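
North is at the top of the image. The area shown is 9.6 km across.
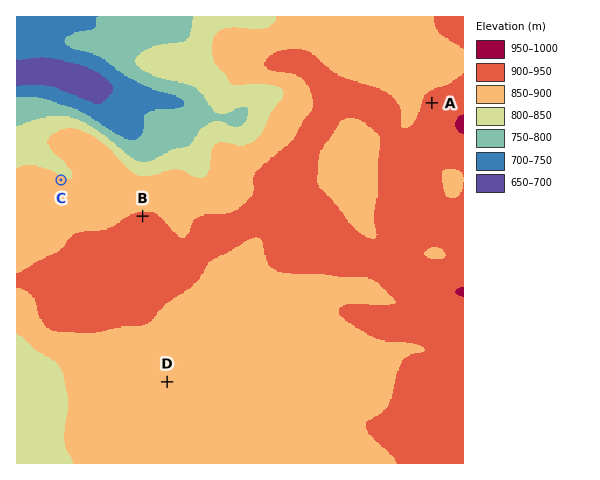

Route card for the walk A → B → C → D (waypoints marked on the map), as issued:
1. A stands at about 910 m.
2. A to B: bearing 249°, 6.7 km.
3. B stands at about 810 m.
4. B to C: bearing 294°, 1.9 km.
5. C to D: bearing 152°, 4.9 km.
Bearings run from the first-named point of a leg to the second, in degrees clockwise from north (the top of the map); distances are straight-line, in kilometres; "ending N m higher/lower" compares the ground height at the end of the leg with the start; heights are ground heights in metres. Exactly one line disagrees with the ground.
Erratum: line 3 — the height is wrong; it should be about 910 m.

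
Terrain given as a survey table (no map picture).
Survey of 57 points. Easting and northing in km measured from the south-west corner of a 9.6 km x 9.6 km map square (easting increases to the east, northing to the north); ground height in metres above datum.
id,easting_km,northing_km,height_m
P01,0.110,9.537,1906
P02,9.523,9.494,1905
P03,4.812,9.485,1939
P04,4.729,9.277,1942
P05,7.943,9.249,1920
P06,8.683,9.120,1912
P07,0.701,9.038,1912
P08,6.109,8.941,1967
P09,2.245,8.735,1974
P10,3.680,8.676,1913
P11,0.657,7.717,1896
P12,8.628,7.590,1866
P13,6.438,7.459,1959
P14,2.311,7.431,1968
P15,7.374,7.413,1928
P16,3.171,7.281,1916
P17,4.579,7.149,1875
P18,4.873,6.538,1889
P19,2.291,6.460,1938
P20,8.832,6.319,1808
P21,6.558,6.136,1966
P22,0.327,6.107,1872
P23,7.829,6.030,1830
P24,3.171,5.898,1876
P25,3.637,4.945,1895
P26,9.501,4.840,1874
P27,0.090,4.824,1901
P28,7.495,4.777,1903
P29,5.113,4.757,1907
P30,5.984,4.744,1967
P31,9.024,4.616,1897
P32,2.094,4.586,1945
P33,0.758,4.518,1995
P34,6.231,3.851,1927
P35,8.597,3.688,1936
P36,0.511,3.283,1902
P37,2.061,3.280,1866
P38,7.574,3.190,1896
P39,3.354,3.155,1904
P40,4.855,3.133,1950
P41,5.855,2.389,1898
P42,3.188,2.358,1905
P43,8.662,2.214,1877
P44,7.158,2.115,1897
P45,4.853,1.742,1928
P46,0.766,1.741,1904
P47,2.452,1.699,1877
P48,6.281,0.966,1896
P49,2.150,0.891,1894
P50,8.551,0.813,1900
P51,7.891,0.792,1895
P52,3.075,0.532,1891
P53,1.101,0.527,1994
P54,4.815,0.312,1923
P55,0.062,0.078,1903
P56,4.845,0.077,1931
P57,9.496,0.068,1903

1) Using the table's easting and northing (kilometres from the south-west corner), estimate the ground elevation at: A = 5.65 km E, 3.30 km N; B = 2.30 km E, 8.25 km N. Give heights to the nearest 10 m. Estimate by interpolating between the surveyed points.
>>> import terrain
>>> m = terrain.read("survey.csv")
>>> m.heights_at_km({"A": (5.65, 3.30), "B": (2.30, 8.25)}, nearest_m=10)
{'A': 1940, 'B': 1970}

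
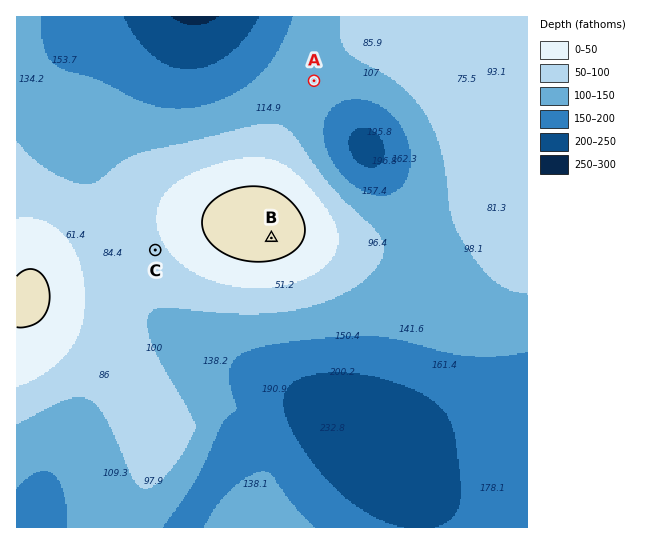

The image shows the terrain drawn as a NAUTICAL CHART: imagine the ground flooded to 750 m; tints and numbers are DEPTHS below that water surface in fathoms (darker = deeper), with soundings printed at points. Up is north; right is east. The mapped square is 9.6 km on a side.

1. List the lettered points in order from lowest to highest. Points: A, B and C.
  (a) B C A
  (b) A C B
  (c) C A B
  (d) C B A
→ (b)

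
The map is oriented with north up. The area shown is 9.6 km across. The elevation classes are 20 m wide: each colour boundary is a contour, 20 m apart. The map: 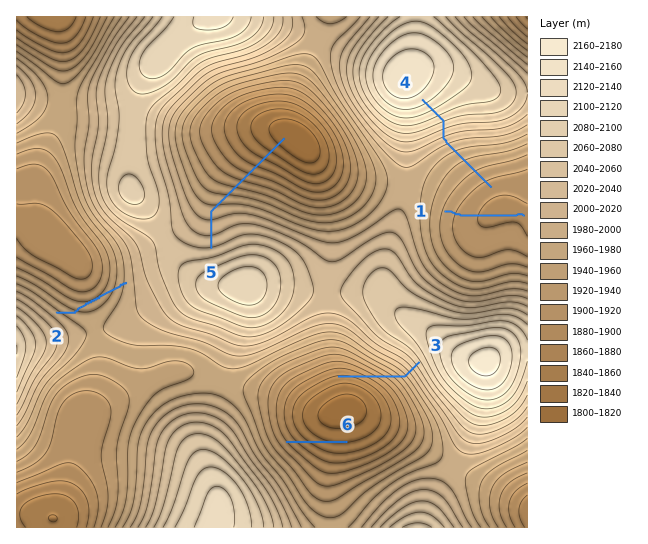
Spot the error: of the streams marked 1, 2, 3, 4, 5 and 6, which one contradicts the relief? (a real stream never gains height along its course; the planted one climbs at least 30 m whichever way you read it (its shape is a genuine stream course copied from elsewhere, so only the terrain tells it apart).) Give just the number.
2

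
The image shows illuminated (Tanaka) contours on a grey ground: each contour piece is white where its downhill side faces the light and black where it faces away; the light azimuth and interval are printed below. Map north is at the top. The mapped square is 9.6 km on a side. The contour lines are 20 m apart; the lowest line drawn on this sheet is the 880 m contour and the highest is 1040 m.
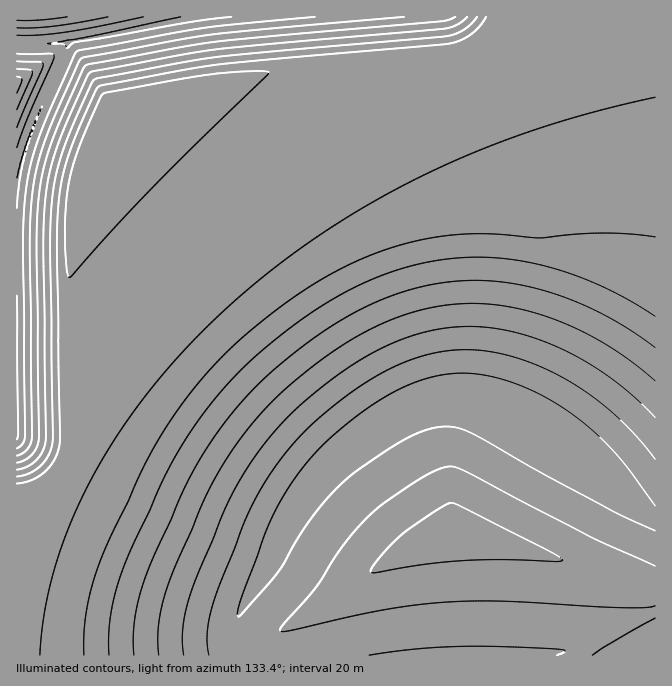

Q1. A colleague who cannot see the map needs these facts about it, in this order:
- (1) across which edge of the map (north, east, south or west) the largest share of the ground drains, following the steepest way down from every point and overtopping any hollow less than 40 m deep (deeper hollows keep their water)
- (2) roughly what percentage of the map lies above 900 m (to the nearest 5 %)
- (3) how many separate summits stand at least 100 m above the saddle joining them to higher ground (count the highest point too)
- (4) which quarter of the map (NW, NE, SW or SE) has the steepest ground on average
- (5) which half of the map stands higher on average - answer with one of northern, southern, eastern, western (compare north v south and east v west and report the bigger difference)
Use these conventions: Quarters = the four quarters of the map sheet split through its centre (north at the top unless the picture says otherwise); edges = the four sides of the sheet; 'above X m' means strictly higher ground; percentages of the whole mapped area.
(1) Drainage is mainly to the north: more ground falls towards that edge than towards any other.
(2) Roughly 70 % of the ground is higher than 900 m.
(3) There are 2 summits with 100 m or more of prominence.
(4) The north-west quarter is the steepest part of the map.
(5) On average the southern half of the map is the higher ground.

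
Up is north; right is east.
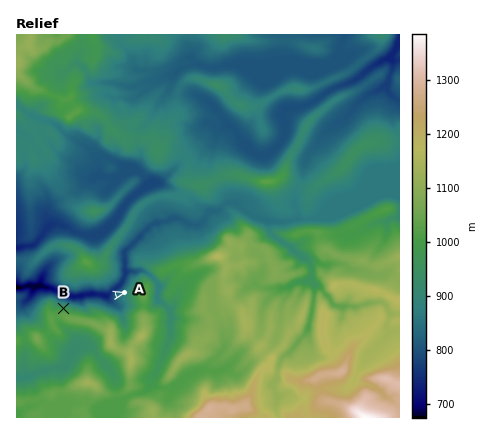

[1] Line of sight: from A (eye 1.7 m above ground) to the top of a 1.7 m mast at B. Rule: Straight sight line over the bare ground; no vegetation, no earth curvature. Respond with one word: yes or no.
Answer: yes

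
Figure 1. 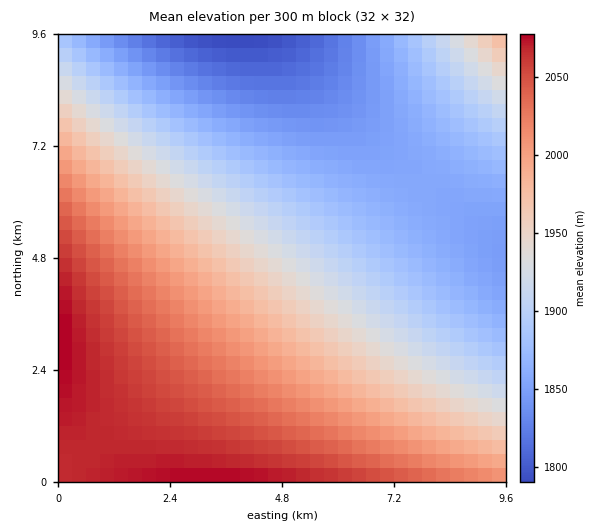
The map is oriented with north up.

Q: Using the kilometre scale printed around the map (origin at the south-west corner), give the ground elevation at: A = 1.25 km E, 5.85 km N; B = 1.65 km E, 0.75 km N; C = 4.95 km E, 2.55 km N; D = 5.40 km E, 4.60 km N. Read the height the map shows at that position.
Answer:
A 1998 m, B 2068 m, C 1996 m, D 1923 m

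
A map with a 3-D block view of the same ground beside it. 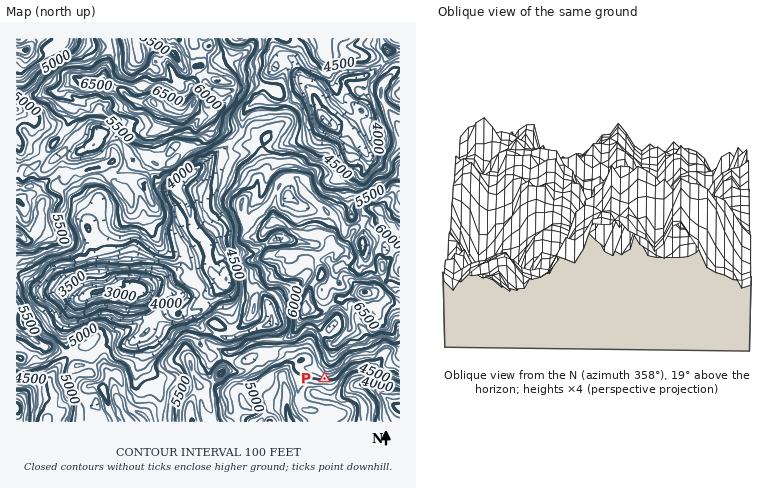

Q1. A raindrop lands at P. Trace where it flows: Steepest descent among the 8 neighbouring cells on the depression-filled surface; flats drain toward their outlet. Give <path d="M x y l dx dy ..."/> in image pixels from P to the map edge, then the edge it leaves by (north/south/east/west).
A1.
<path d="M324 378l0 10-4 4 6 6 14 0 10-10 6-2 12 0 8 4 16 14 8 4"/>
exit: east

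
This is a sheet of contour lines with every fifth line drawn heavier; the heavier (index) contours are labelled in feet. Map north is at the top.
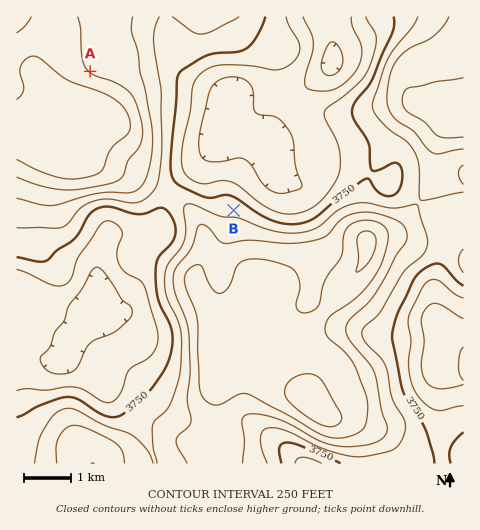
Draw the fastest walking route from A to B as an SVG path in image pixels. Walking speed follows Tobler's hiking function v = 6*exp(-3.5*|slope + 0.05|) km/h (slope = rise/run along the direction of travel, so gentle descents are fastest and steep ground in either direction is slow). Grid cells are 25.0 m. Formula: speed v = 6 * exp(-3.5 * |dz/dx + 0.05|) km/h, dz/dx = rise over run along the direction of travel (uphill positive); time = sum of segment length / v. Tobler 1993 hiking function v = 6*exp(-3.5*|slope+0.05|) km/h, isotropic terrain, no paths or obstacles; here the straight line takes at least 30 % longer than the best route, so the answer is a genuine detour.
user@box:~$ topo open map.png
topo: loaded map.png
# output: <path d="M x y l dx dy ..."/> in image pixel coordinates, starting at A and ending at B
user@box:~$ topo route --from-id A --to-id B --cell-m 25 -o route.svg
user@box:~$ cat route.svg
<path d="M90 71l9 5 12 0 21 11 6 5 24 49 0 31 6 11 3 3 44 22 14 0 5 2"/>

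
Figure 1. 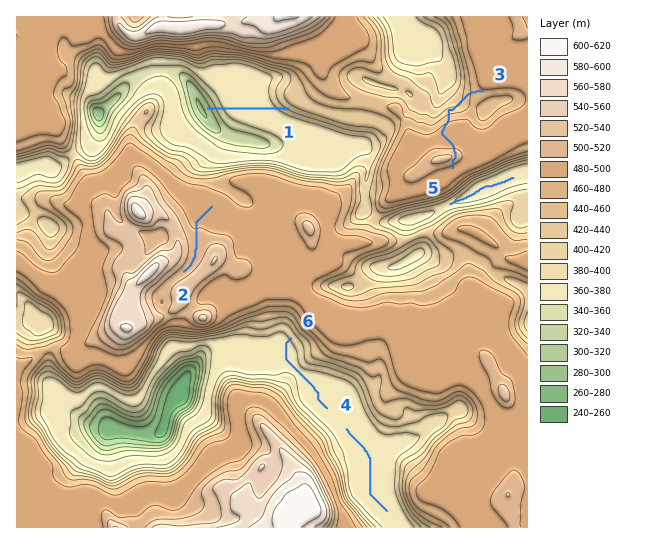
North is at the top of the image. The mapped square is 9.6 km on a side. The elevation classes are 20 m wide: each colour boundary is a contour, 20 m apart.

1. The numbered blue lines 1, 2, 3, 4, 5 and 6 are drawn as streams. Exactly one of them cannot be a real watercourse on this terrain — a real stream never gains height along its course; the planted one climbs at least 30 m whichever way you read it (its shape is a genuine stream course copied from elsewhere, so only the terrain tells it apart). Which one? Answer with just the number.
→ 3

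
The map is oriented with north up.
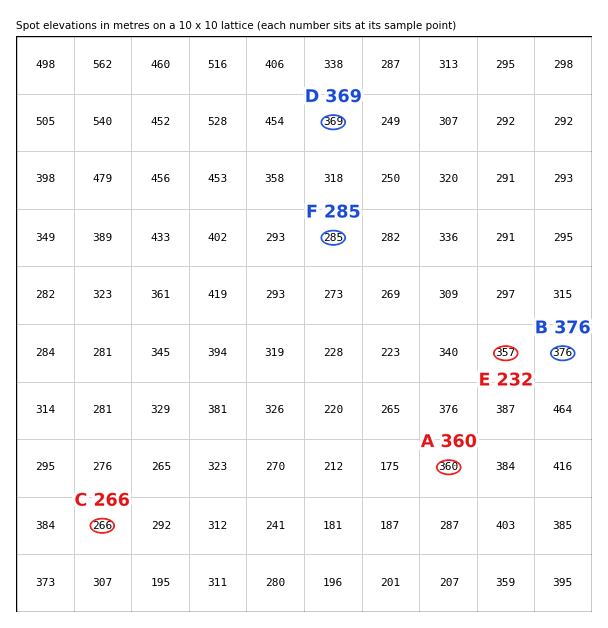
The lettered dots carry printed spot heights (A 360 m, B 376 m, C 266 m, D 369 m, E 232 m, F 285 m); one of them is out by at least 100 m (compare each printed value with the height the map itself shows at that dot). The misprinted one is E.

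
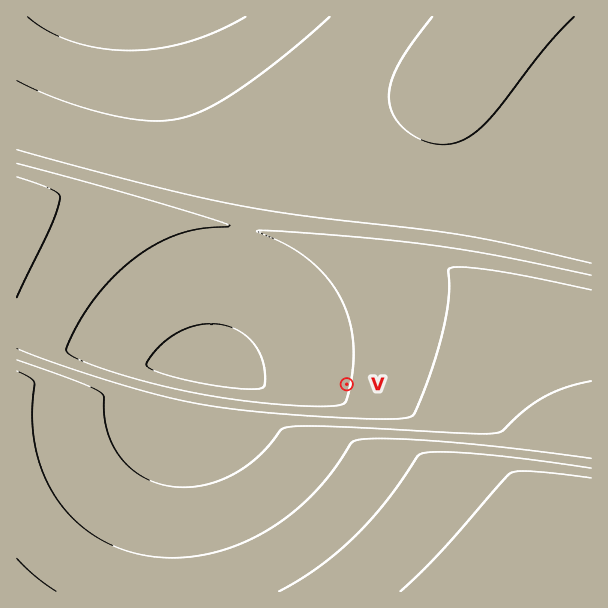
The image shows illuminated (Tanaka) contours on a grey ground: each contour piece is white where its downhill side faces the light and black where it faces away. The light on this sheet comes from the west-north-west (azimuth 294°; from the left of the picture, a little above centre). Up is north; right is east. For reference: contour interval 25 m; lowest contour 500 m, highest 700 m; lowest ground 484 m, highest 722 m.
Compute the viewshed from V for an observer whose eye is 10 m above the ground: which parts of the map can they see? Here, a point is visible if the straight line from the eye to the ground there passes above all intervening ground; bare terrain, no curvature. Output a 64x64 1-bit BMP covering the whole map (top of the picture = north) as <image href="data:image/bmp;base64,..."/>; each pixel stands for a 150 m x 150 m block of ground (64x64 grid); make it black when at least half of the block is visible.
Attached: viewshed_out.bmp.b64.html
<image width="64" height="64" href="data:image/bmp;base64,Qk0+AgAAAAAAAD4AAAAoAAAAQAAAAEAAAAABAAEAAAAAAAACAAATCwAAEwsAAAIAAAAAAAAA////AAAAAAAAAAAAAAAAAAAAAAAAAAAAAAAAAAAAAAAAAAAAAAAAAAAAAAAAAAAAAAAAAAAAAAAAAAAAAAAAAAAAAAAAAAAAAAAAAAAAAAAAAAAAAAAAAAAAAAAAAAAAAAAAAAAAAAAAAAAAAAAAAAAAAAAAAAA/wAAAAAAAH//wAAAAAAP//PwAAAAA///A/wAAAB///AD/wAAH///wAP/4Af///+AA////////4AD////////gAP///////+AA////////wAD////////AAP///////4AA////////gAD///////+AAP///////4AA////////AAD///////8AAP///////wAA////////AAD///////8AAP///////wAA///////+AAD///////gAAP//////AAAA/////+AAAAD////8AAAAAP///4AAAAAA///wAAAAAAD//gAAAAAAAP/AAAAAAAAA8AAAAAAAAAAAAAAAAAAAAAAAAAAAAAAAAAAAAAAAAAAAAAAAAAAAAAAAAAAAAAAAAAAAAAAAAAAAAAAAAAAAAAAAAAAAAAAAAAAAAAAAAAAAAAAAAAAAAAAAAAAAAAAAAAAAAAAAAAAAAAAAAAAAAAAAAAAAAAAAAAAAAAAAAAAAAAAAAAAAAAAAAAAAAAAAAAAAAAAAAAAAAAAAAAAAAA=="/>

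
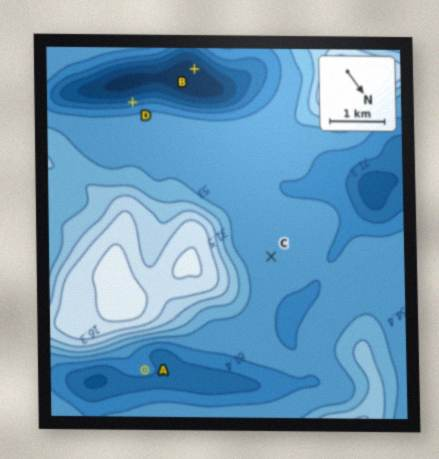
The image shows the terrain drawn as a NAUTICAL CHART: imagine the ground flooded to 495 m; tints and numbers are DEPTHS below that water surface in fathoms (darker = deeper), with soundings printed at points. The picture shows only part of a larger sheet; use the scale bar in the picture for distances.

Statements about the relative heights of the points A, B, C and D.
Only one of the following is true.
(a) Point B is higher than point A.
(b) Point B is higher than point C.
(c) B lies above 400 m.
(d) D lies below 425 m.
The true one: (d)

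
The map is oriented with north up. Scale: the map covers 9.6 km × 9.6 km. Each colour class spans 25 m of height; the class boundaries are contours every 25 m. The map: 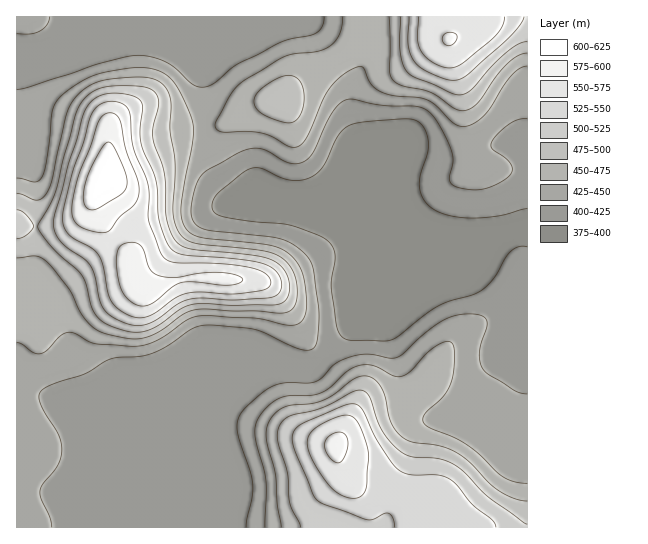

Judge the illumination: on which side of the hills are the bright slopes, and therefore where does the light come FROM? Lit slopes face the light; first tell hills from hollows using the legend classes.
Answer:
E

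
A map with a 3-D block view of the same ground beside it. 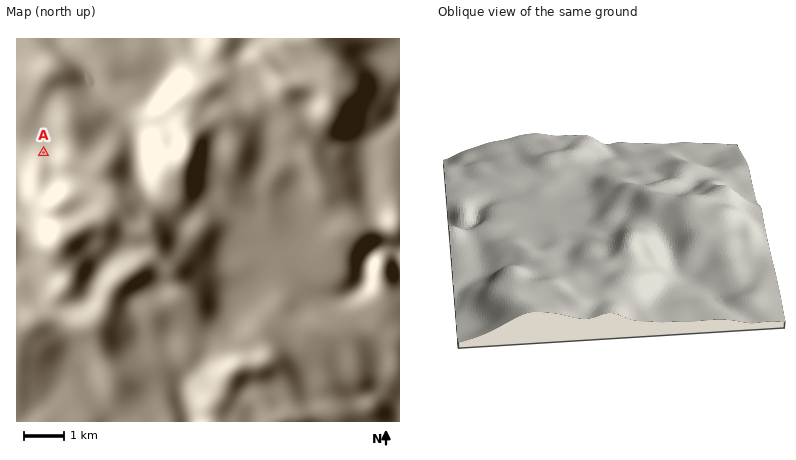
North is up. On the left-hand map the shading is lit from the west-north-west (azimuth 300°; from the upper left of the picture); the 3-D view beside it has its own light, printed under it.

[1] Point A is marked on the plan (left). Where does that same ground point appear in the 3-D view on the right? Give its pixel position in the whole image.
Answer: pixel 748 250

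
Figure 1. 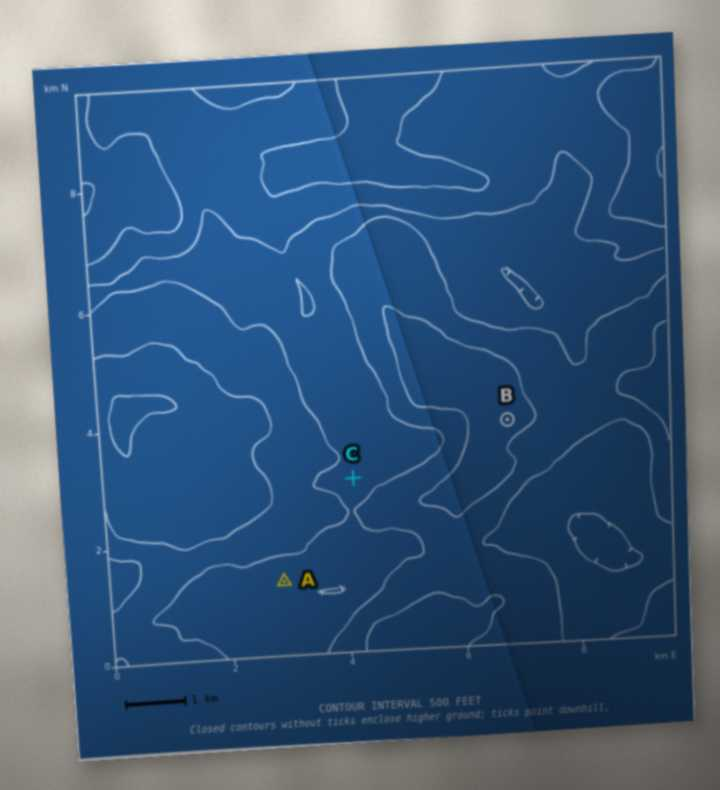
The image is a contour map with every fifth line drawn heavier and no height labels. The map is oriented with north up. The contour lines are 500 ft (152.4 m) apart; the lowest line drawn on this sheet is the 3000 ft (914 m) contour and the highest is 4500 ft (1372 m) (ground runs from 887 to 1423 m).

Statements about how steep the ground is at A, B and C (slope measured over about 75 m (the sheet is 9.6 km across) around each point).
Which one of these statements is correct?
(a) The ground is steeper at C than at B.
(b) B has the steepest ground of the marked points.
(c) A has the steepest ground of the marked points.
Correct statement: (c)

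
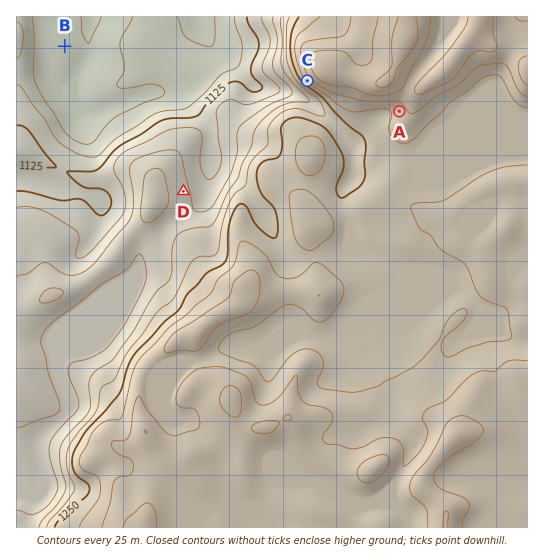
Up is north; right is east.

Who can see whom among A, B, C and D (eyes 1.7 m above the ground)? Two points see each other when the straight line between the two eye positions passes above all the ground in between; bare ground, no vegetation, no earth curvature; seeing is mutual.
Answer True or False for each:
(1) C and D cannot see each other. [False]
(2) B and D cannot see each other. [True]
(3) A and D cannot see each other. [True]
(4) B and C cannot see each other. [False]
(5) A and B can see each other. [False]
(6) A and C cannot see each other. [True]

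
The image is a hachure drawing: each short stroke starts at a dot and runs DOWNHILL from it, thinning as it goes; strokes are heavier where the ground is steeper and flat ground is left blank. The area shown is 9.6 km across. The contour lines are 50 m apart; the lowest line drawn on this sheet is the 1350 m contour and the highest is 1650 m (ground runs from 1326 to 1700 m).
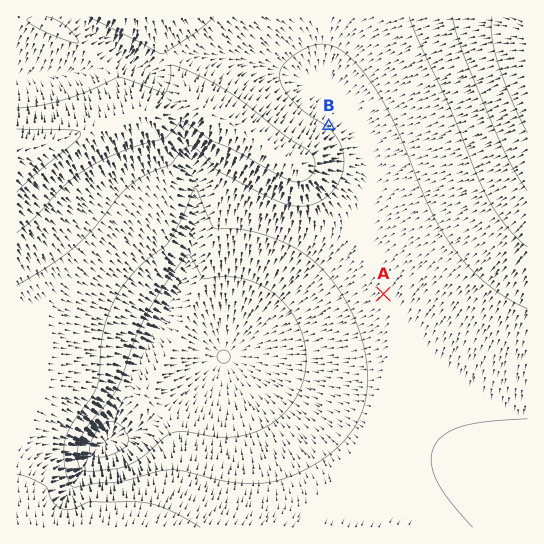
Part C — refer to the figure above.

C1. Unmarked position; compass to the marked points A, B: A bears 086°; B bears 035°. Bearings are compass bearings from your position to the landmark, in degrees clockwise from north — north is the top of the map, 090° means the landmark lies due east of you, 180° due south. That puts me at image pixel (202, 307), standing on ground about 1380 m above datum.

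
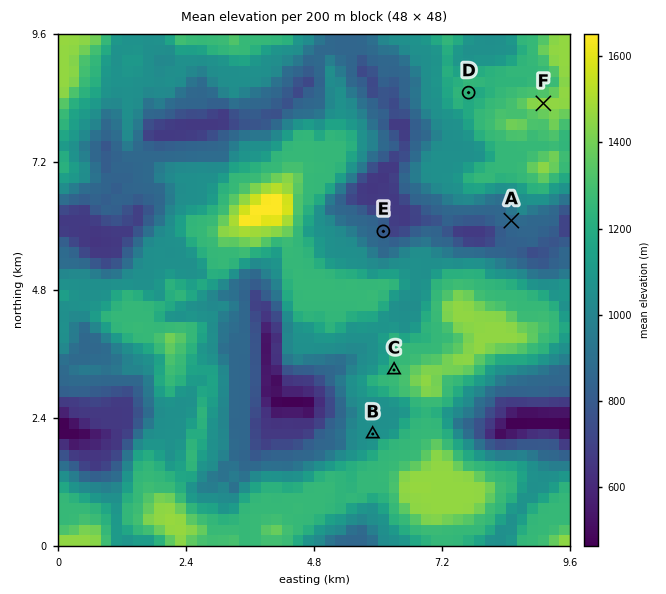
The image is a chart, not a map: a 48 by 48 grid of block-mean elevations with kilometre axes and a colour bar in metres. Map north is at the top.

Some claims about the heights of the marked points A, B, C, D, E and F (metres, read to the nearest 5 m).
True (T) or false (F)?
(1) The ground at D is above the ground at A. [T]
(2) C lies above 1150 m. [T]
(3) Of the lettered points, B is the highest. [F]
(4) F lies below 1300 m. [F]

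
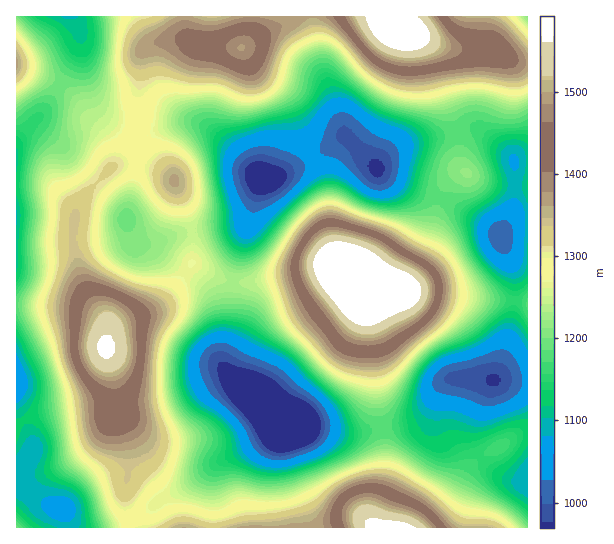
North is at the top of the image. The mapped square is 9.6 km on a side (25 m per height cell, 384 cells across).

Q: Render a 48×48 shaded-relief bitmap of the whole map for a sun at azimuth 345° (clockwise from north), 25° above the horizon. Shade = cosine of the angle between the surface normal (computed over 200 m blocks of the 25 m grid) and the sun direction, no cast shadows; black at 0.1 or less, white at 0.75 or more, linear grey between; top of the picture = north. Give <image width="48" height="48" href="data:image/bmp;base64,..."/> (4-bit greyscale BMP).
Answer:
<image width="48" height="48" href="data:image/bmp;base64,Qk32BAAAAAAAAHYAAAAoAAAAMAAAADAAAAABAAQAAAAAAIAEAAATCwAAEwsAABAAAAAAAAAAAAAAABEREQAiIiIAMzMzAERERABVVVUAZmZmAHd3dwCIiIgAmZmZAKqqqgC7u7sAzMzMAN3d3QDu7u4A////AKmZmYdmeKu7u7vMu7uqmImavMy6q7zMupmIiIdmZ4qru7u7u7u6qpqrvMy7qrzMuph2Zmd2VWiaqqqru8zLvMzMvMy7qru7uodlRFZ3ZVZ4mru7zMzMze7dy8y7qqqqmId1Q0Z3dlVniavMzd3d3u/tzLy7qpmHd3iHVEVndmVWaJq7ze7u7u/u3Lu7qYhmVniYdVVWZmZVVniavN7u7u3dy7qqmYh1VWeIh2VFVWZmZmd4ms3u3cu7uqqZmZmHZWZ3h3ZURWd3d3eIiZq8u6mZmZmYmZqph3ZniHdlVWeJmZmZiHeJmYd3d3iJmau7qZh3iIh2ZneJq7qql2VWZmZmZniaqqvMyqmIiIh3ZmeJqrqph2VERFVVRVeau6q8y6mYd2ZmZWZ4iZmHdmVDMzREM0WJqqmqupiHdlRERVVniIhmVVVDIiIzMiNXiYiJmXd3ZVRERFVVZ3dkRERDIiIiIREjVmZnd2ZmZmVUREREVmZUQzMzMyIiIQAAEjRWZ2ZneHdmVUMzNEVEMyIjRDMiIQAAABJFZmZniZmHZUMhEiNEQzIzVUMiIgAAABE0VmZniaqYdlMhERI0REREVUMiIhAAASIjVWZ3iaqph2VDIiI0VWVVVUMyIhAAEjMzVoiImaqqqYdlRDREVmZlVEREMyERNEREZ6qpmqvMu7qHZVVVZndlREVVVUQzRWZnibuqqrzMzMuYdmZ3d3dlVVZ3eIdlVniZqqqqqrvMzLuodniZmIh2ZniImrqYd4mqupmZmaq7uqqYd3mru6mYiZqqq8y6mJqrupiIiJmZmZmZiIm83Mu7u7y7vN3LmYmqqZmIiHeIiIiJiIms3d3d3d3czMzLqIiJmZmZh3Z4iHd3h3iazd3e7u7u3Mu6mHZniZmZh2ZniHZVZmZ5rN7u7u7/7cupl2RFeIiImHVWd2VERWZ4rN7//u7//suZhlM0Z4iJmXVEVmVERWd5rN7//u3u7sqYdkM0VoiJqpZERWZVVmeIms3u/tzN3bqYdlRFZ5maqqhkRniHZmZ3iJq93cuqu6qYdmZmiJmqqqmGZ4mZh2VmZmeKu7qYiaqYiId3iJqqmqqYiJqql2VERVVomph2eJqpmIh3d4mpiJqpiJqqmGUzNFVWeJh2Z4mZmYhlVnmZiImZh4mql2QyNEVVZ4dlVWd4iIdkRWiZiIiYh3eIh1QiEjRVVmZVQ0VWd3dkRFaIiIiId3dmZVMhASNERVVDMiI1VmZVRDVniIiId2ZUQ0MhABI0REQyIREjREVUMyNWiZmIdmZUMjMyESNERDMyEREiIiMzIiNGiamYdmVEMiMyIjRVVUMiERERERESIjRXiaqYZlVEMzMzM0RVVUMhERAAEREiM2Z3iaqYdlVVREM0REREREMiERARIiNEVoiIiZqZh2ZmZmZlVDMjMzMyIhEjRWZniJmYiJmZqYd3iJmZdkMiIjMzRERGeJmZmqqpiIiZqqqZqrzLqGUzIzRWd3d4mrqqqqqpmIiJqruqq8zcuoZUM0RXiZmZq7u6qg=="/>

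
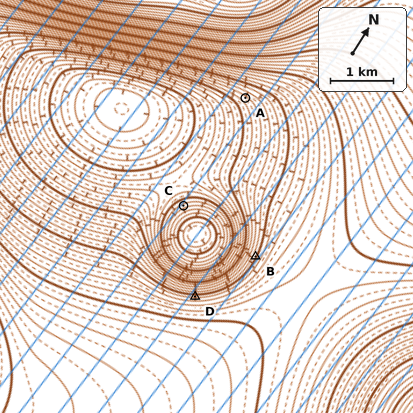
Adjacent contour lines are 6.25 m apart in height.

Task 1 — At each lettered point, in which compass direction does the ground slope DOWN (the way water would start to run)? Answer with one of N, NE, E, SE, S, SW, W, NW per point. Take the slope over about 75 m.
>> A S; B W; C SE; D NW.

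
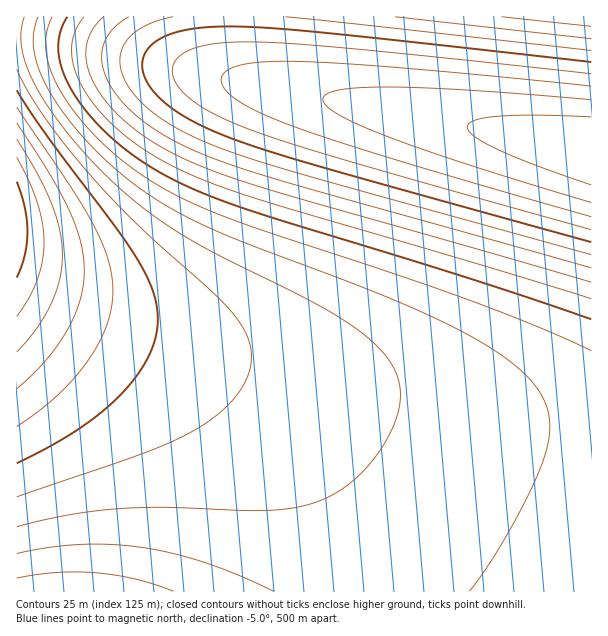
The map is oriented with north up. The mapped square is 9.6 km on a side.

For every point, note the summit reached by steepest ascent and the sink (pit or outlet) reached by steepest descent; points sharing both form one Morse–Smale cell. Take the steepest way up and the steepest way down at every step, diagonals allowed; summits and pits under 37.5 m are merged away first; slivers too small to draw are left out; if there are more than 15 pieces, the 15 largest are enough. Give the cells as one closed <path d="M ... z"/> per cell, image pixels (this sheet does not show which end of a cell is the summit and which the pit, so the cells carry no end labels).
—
<path d="M221 16l-205 1 0 270 4 3 51 26 121 48 41 21 37 29 34 36 33 51 18 45 5 20 2 26 229 0 1-442-344-66-12-6-8-10-5-15z"/><path d="M17 288l0 304 344-1 0-15-6-30-18-45-33-51-34-36-37-29-41-21-121-48z"/><path d="M591 16l-369 0 0 23 6 29 8 10 12 6 343 66z"/>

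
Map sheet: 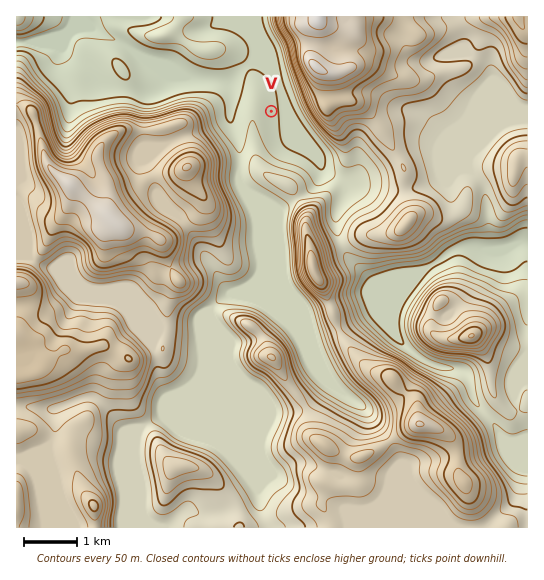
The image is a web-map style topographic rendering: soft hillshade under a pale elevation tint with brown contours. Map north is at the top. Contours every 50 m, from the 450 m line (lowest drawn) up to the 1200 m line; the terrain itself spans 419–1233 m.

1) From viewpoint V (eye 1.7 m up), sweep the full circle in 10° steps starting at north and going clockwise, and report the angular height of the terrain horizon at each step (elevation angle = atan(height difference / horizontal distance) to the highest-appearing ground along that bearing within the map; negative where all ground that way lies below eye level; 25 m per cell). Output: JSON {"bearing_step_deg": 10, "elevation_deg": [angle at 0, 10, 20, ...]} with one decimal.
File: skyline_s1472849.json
{"bearing_step_deg": 10, "elevation_deg": [3.7, 18.1, 22.1, 28.2, 31.7, 31.9, 30.2, 29.5, 29.2, 27.7, 22.2, 13.8, 5.1, 7.4, 5.8, 4.4, 10.3, 6.8, 6.9, 6.7, 6.1, 11.8, 14.2, 16.9, 17.5, 13.1, 13.4, 10.1, 6.3, 5.8, 5.1, 4.2, 3.1, 2.0, 0.9, -0.2]}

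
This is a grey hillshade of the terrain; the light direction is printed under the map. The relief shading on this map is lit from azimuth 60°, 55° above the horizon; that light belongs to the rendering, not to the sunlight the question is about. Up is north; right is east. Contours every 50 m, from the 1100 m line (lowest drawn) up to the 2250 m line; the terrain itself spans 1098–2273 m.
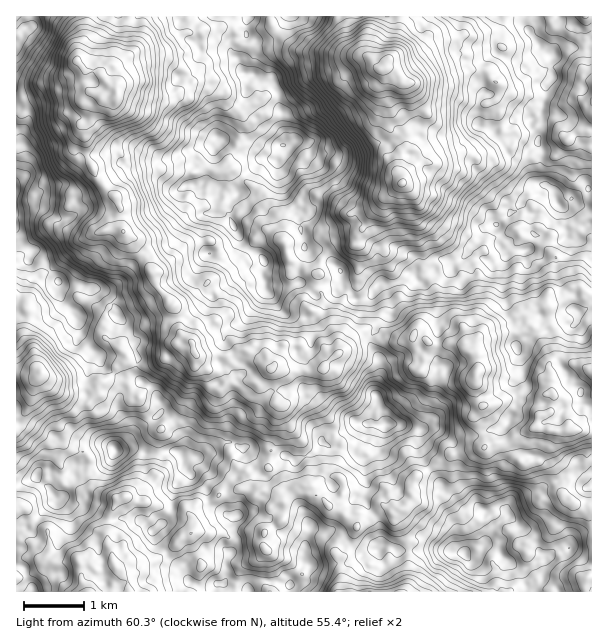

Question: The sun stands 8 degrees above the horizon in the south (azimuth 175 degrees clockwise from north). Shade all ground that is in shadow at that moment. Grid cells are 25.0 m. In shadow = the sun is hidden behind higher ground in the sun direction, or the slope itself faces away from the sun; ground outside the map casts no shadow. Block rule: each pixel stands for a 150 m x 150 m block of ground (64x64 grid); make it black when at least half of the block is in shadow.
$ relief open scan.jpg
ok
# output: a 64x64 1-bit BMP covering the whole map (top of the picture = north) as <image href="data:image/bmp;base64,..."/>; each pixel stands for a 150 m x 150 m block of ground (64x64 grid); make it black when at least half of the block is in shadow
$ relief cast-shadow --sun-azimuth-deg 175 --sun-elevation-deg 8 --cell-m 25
<image width="64" height="64" href="data:image/bmp;base64,Qk0+AgAAAAAAAD4AAAAoAAAAQAAAAEAAAAABAAEAAAAAAAACAAATCwAAEwsAAAIAAAAAAAAA////AAAAAAAP5xMf///6AA/HAAj///+gh4AAAP////8J0ACA////P///AIA///4fL/+AED///w/vv+AAf//5hz////A5/8OAP/z/9AAAAgA/4HBwDmAAAP/j/AA34AAD///+OD/gAA///n//5+AAC3///v///AAAB//////8AAAD//7n//4AAAP/feD//5gAAP4gAH//HgAAfQAAH/8HngARgAAP/wPOAAAAAAPwAfcAAAAAAcAMxgAEAAABgAf+AMQAAAAAA/yf4AAAAAHj+P/gAAPAGP3z/8ABH/AAN///gw/8/AAz//+Q3//85/D///j9//7/+H//8P/////+f/7AP////////OB/////////4P////////4A/////////AB///3////4A///+H////AD///wP///8AH///A////yA///8AH//+ff///gAP///////8AA///75////AB///vH///8AH/+97////+AE//0P////yAB/uA/////sAD8wD/////4QAzAv/////sWAAA7f//+/3xAAAA///h7fAAAAA//8GD4nAAAAAAAAHn8CAAAAAAAIAgAAABAAAAAGAAAQHAAAAgfgIBgMAAAAR/4PjPgAB+H3/j4EwAAHx+///gcAAHfjh///PgD//4MD///4Ef//g6D///wB////4D///93////AA=="/>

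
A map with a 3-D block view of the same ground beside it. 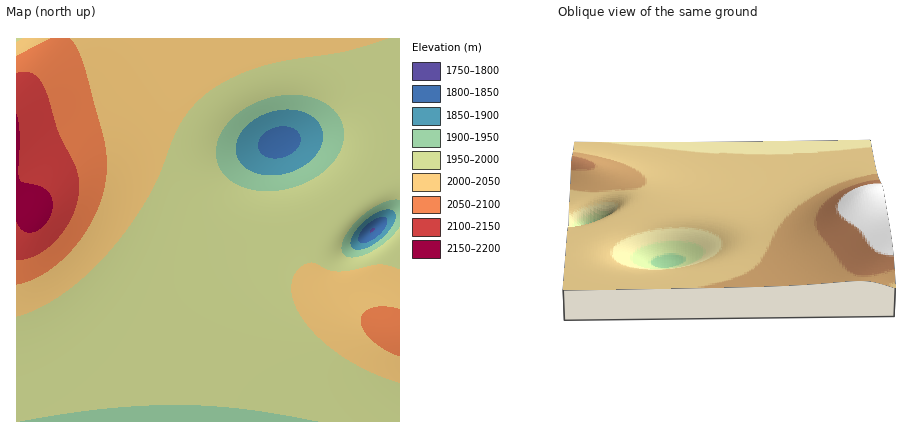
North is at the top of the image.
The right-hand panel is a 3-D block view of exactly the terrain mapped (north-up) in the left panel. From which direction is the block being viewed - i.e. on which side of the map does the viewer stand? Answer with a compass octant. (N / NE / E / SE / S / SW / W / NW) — N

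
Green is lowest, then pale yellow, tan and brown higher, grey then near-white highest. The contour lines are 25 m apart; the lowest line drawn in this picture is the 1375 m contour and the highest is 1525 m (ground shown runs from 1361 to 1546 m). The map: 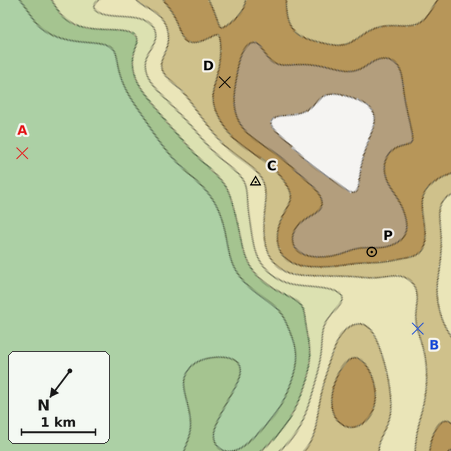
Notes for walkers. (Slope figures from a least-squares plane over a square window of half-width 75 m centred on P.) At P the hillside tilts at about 7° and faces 322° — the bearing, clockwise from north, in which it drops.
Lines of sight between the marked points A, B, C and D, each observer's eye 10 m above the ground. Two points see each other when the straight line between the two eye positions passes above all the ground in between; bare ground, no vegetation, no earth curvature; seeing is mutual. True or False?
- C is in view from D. False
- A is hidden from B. True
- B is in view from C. False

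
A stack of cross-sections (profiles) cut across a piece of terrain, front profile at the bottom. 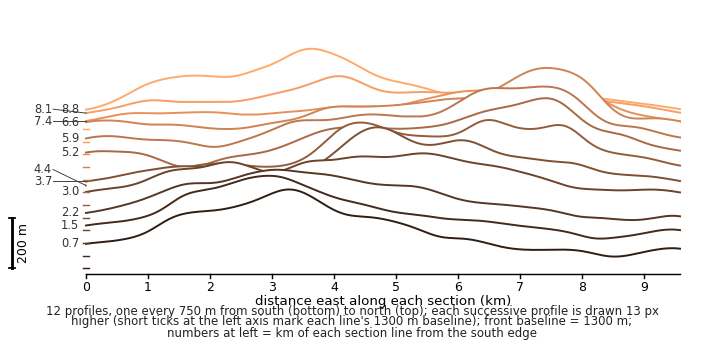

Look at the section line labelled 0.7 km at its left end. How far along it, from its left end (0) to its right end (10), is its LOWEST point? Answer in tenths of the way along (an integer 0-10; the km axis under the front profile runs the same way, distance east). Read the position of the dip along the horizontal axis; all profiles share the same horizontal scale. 9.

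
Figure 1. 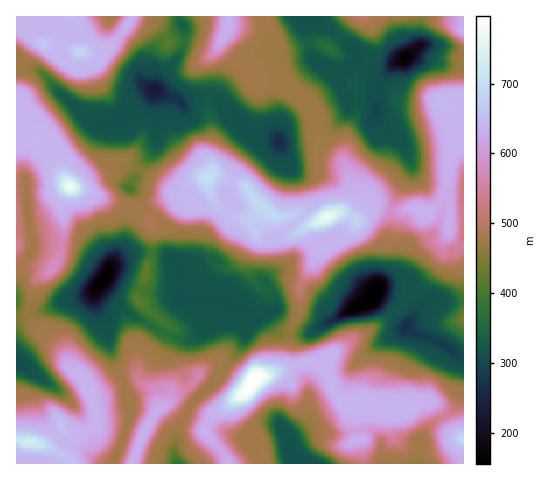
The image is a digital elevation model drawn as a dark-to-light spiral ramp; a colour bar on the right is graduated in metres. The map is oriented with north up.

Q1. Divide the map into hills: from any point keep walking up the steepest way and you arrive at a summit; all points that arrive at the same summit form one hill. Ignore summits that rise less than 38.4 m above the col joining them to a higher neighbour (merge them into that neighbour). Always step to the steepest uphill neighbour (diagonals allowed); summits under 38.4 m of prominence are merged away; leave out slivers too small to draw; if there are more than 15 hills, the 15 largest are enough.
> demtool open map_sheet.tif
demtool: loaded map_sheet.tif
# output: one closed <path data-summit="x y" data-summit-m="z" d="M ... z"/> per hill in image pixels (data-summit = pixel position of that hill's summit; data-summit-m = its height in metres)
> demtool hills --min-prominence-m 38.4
<path data-summit="255 379" data-summit-m="797" d="M148 252l-19 2-19 11-11 21 0 5 13 13 46 26 24 9 10 0 12-8 23-8 10 1 9 5-2 14-6 10-25 31-24 23-14 37 0 12 3 8 240 0 5-30 10-12 15-8 10-12 6-44-17-12-33-13-8-6 9-13 0-7-11-10-27-6-8 11-20 8-40 23-29 0-14-18-11 2-7-6-16-7-24-1-2-2 0-14-11-13-15-2-5-10-8-7z"/><path data-summit="327 217" data-summit-m="768" d="M370 98l-22 3-1 11-10 8-12 2-19-2-11 2-11 7-5 13-3-2-20 0-9 10-10 15-7 16-4 12 6 9-2 5-24 27-1 9-8 19-19 7 2 3 15 2 3 3 8 10 0 14 2 2 24 1 16 7 7 6 11-2 14 18 29 0 40-23 20-8 4-4 5-10 3-40 9-16 2-25 10-21 8-11 2-11-10-21-21-19-5-11 2-9z"/><path data-summit="69 186" data-summit-m="775" d="M19 65l-3 1 1 254 32-11 14-8 20-4 9-5 12-12 5-14 14-21 4-18 8-18 0-13-6-8 7-12 4-12 17-17-1-14 2-8 0-17-4-20-23 14-12 19-8 5-13 0-37-32-21-23z"/><path data-summit="442 103" data-summit-m="641" d="M418 54l-7 0-7 6-8 3-6 5-8 13-6 29 5 14 21 19 10 21-2 11-8 11-10 21-2 25-9 16 0 16-5 27 33 9 6 7 1 8 16-14 21 1 11-2 0-237-20 1z"/><path data-summit="28 441" data-summit-m="733" d="M95 290l-12 7-20 4-14 8-33 12 1 143 95 0 6-9 11-34 1-15-7-23-10-23-7-33-10-20z"/><path data-summit="229 20" data-summit-m="633" d="M304 16l-124 0-1 3 6 10-1 16-2 7-21 26-5 11 25 13 16-7 17 1 12 9 19 28 13 7 12-2 9 4 5-13 4-5 12-3 15-1 10 2 12-2 11-10 0-6-10-22 0-11-18-7-8-7-6-24 0-14z"/><path data-summit="206 179" data-summit-m="705" d="M155 88l-1 4 4 16 0 17-2 8 1 14-17 17-4 12-7 12 6 5 6 13 14 8 14 16 0 25 9 14 19-7 8-19 1-9 19-20 7-12-6-9 7-21 14-22 11-11-13-6-19-28-12-9-17-1-16 7z"/><path data-summit="145 431" data-summit-m="635" d="M98 287l-3 4 1 16 10 20 7 33 10 23 7 23-1 15-8 26-8 16 63 1-1-20 14-37 24-23 25-31 6-10 2-14-9-5-10-1-23 8-12 8-14-1-20-8-46-26-13-13z"/><path data-summit="80 52" data-summit-m="689" d="M179 16l-162 0-1 48 24 7 21 23 30 27 7 5 13 0 9-6 11-18 24-14 0-12-6-15 1-6 9-12 24-16z"/><path data-summit="363 17" data-summit-m="511" d="M417 16l-112 1 21 8 33 29-1 5 5 5 11 7 8 1 14-9 8-3 16-14z"/><path data-summit="463 439" data-summit-m="700" d="M463 368l-5 34-10 12-15 8-10 12-4 30 45-1z"/><path data-summit="463 319" data-summit-m="439" d="M463 301l-31 0-8 5-18 21 8 6 33 13 16 12z"/><path data-summit="463 29" data-summit-m="635" d="M463 16l-45 0 2 30 11-2 16 2 16 7z"/>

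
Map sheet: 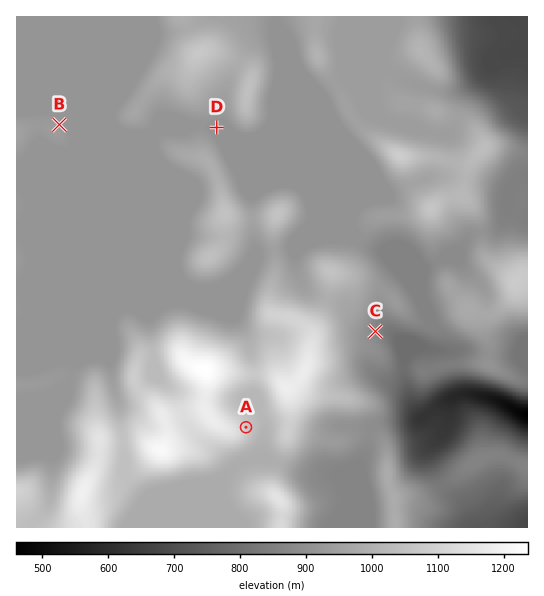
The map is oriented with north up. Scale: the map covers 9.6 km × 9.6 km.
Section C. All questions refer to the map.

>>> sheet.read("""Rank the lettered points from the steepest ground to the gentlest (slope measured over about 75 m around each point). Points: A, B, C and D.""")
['A', 'C', 'B', 'D']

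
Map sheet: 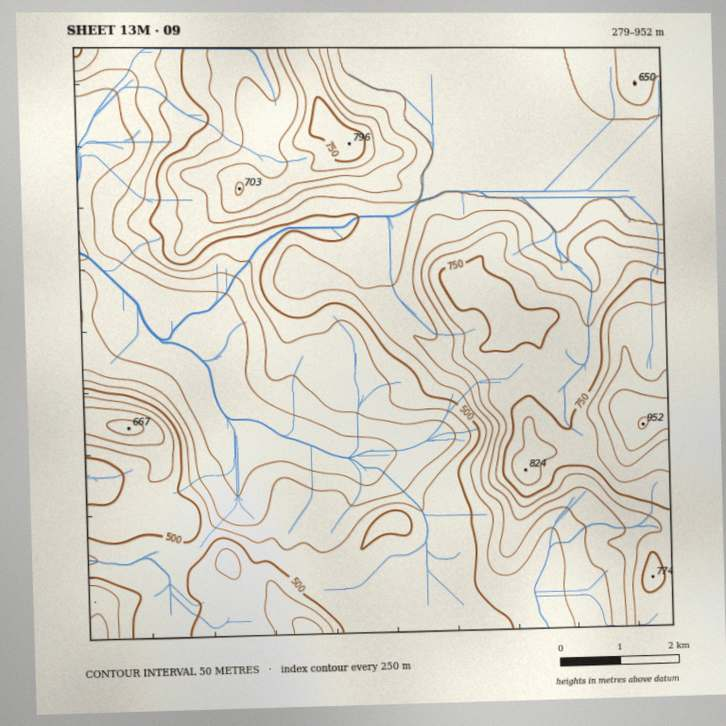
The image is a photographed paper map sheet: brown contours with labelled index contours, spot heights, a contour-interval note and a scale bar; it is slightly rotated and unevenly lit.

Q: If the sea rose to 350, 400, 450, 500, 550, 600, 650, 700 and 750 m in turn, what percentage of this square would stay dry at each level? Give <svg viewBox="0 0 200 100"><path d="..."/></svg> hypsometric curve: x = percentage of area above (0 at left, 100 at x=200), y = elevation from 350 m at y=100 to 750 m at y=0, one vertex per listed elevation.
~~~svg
<svg viewBox="0 0 200 100"><path d="M182 100l-14-12-14-13-27-13-45-12-24-12-17-13-10-13-14-12"/></svg>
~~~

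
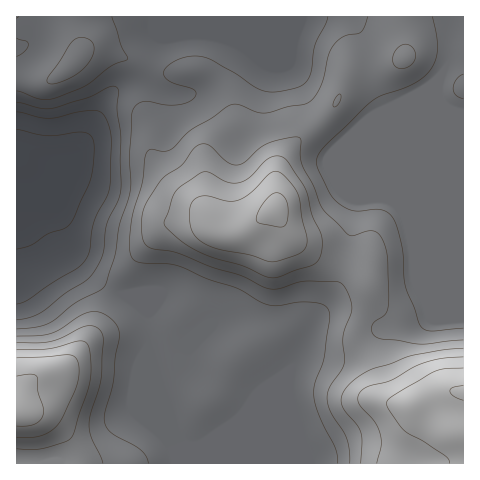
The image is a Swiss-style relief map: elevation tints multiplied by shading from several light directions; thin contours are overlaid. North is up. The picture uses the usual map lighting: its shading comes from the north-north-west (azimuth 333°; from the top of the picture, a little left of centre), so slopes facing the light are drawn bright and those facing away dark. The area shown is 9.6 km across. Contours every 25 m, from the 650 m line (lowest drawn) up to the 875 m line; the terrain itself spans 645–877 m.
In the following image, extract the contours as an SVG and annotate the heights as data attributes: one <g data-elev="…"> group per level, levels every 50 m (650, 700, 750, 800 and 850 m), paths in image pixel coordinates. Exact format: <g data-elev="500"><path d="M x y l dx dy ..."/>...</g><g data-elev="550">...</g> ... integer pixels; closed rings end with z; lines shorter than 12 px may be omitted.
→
<g data-elev="650"><path d="M17 129l31 7 29-4 8 1 7 5 2 10-1 20-3 13-20 43-7 5-16 5-16 11-14 4"/></g><g data-elev="700"><path d="M17 102l23 6 12 0 37-11 21-10 7 0 2 5-2 19 4 26 0 46-2 16-13 26-3 30-11 19-7 7-19 12-25 19-12 6-12 2"/></g><g data-elev="750"><path d="M148 463l-2-7-5-5-29-17-5-6-2-5 0-11 8-29 2-26 4-20-1-9-6-8-10-7-11-1-10 3-20 14-9 4-12 3-23 0"/><path d="M463 328l-31 3-6-1-5-3-16-41-3-38-5-20-4-10-4-5-7-3-27 1-7-2-8-5-11-11-13-29 2-8 5-8 47-46 11-6 32-12 10-6 6-7 6-10 2-12 0-14-5-18"/><path d="M48 83l6 1 10-3 11-6 8-6 7-8 4-8 0-7-3-5-9-4-5 1-4 3-25 36-1 4z"/><path d="M463 74l-7 6-3 9 3 7 7 3"/><path d="M368 17l-4 10-3 5-18 5-10 9-5 10-7 29-6 11-7 7-44 10-8-1-17-7-8 0-41 25-19 20-7 1-12-2-4 1-3 8-3 27-9 30-3 23 1 17 2 4 4 3 31 2 11 2 28 13 31 9 21 13 10 4 9 1 19-4 11 0 12 1 7 4 2 5 1 6-5 37-10 28-1 13 6 21 15 31 3 15"/></g><g data-elev="800"><path d="M17 449l25 0 22-7 6-3 4-6 14-43 3-21-2-21-2-5-4-2-7 0-28 8-31 1"/><path d="M463 348l-22 2-34 7-38 13-12 7-9 9-6 9-1 8 3 7 13 15 4 7 1 9-1 22"/><path d="M266 277l12 0 35-12 6-5 3-9 0-15-10-21-5-23-21-32-7-4-9 2-6 4-14 15-11 6-11-1-18-9-6-1-5 2-21 15-5 7-9 25 0 3 3 5 17 14 15 9 16 6 28 8z"/></g><g data-elev="850"><path d="M17 426l11 0 8-3 6-5 2-7-6-20-2-15-7-2-12 2"/><path d="M463 368l-18 1-11 3-41 24-6 7 2 7 15 20 40 25 5 5 0 3"/><path d="M276 227l5 0 4-2 2-4 1-8 0-9-3-5-4-5-4-1-6 2-6 6-6 9-3 8 3 5z"/></g>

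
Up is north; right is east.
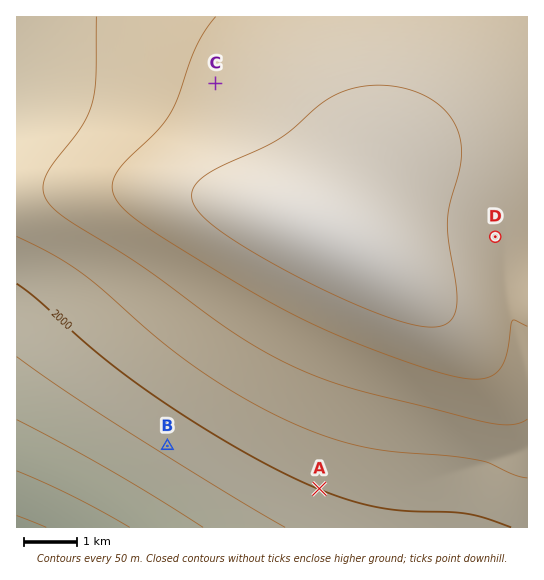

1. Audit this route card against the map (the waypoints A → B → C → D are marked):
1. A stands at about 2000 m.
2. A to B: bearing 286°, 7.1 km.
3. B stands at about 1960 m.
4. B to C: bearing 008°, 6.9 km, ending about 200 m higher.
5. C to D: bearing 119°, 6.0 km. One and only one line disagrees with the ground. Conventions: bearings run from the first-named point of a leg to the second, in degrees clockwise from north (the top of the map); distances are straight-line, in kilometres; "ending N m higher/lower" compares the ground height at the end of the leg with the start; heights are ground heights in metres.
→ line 2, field distance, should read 3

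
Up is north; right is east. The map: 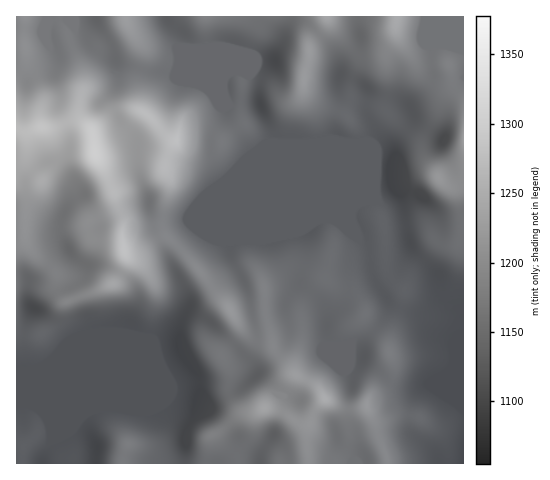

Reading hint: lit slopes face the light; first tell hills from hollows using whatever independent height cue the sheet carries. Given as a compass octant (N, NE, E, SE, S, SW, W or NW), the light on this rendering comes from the E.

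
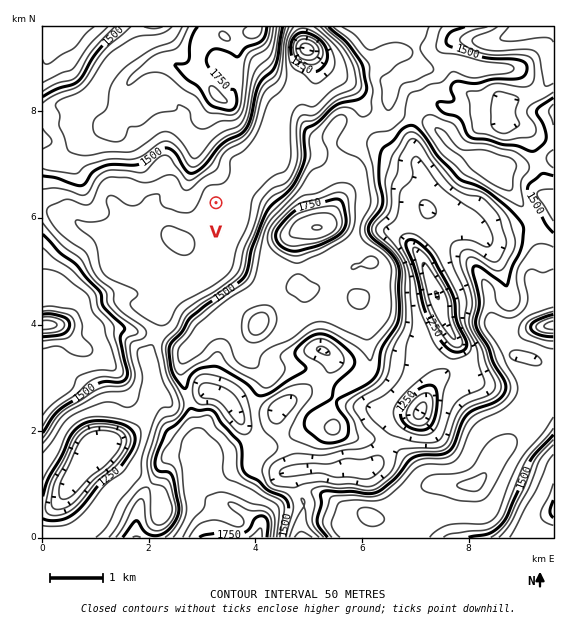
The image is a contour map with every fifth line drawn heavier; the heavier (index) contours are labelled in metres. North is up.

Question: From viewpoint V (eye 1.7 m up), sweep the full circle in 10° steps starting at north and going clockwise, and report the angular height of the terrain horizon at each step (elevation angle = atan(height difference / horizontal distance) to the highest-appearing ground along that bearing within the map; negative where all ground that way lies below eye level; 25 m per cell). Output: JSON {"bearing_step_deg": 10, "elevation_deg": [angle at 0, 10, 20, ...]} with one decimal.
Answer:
{"bearing_step_deg": 10, "elevation_deg": [13.5, 13.1, 7.9, 0.6, 3.7, 3.9, 6.4, 7.4, 9.4, 12.6, 17.4, 19.1, 17.9, 13.4, 11.5, 9.7, 9.7, 8.5, 7.6, 6.1, 1.7, 3.8, 4.9, 6.8, 4.9, 4.2, 2.7, 2.5, 4.2, 5.7, 7.8, 9.6, 12.7, 15.4, 15.6, 13.9]}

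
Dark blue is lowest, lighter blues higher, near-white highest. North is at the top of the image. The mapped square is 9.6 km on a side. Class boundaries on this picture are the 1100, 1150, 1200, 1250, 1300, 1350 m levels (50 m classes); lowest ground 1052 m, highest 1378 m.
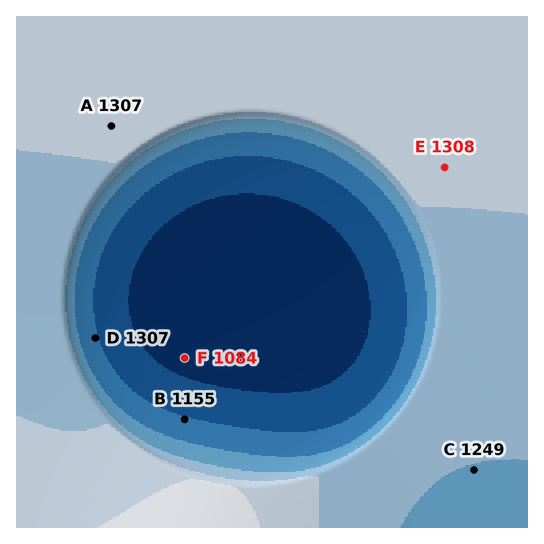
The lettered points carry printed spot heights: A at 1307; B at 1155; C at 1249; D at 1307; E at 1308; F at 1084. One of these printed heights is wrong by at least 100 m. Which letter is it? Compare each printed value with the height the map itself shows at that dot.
D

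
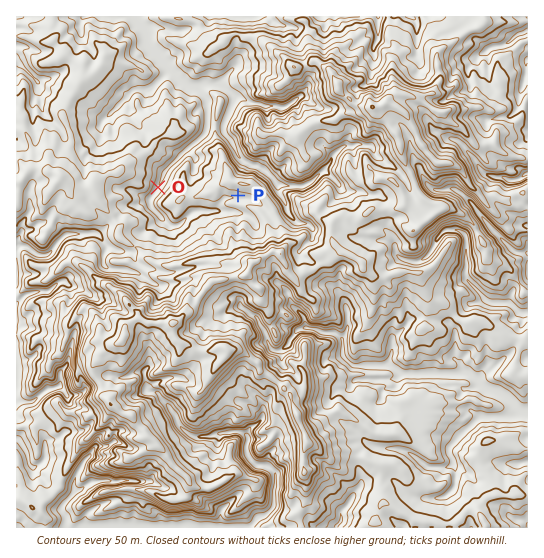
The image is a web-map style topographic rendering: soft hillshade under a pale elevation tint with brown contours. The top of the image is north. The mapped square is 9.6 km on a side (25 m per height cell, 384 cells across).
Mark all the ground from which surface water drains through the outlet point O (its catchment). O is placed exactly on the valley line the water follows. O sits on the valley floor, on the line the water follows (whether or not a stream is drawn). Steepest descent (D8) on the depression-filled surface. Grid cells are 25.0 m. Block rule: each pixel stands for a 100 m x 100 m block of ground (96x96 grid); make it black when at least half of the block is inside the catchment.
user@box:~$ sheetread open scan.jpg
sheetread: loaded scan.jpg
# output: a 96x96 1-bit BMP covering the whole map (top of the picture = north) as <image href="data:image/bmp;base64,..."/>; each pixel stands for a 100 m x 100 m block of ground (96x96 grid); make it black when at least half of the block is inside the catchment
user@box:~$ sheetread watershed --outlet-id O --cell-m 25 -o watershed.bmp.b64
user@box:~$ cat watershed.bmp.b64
<image width="96" height="96" href="data:image/bmp;base64,Qk2+BAAAAAAAAD4AAAAoAAAAYAAAAGAAAAABAAEAAAAAAIAEAAATCwAAEwsAAAIAAAAAAAAA////AAAAAAAAAAAAAAAAAAAAAAAAAAAAAAAAAAAAAAAAAAAAAAAAAAAAAAAAAAAAAAAAAAAAAAAAAAAAAAAAAAAAAAAAAAAAAAAAAAAAAAAAAAAAAAAAAAAAAAAAAAAAAAAAAAAAAAAAAAAAAAAAAAAAAAAAAAAAAAAAAAAAAAAAAAAAAAAAAAAAAAAAAAAAAAAAAAAAAAAAAAAAAAAAAAAAAAAAAAAAAAAAAAAAAAAAAAAAAAAAAAAAAAAAAAAAAAAAAAAAAAAAAAAAAAAAAAAAAAAAAAAAAAAAAAAAAAAAAAAAAAAAAAAAAAAAAAAAAAAAAAAAAAAAAAAAAAAAAAAAAAAAAAAAAAAAAAAAAAAAAAAAAAAAAAAAAAAAAAAAAAAAAAAAAAAAAAAAAAAAAAAAAAAAAAAAAAAAAAAAAAAAAAAAAAAAAAAAAAAAAAAAAAAAAAAAAAAAAAAAAAAAAAAAAAAAAAAAAAAAAAAAAAAAAAAAAAAAAAAAAAAAAAAAAAAAAAAAAAAAAAAAAAAAAAAAAAAAAAAAAAAAAAAAAAAAAAAAAAAAAAAAAAAAAAAAAAAAAAAAAAAAAAAAAAAAAAAAAAAAAAAAAAAAAAAAAAAAAAAAAAAAAAAAAAAAAAAAAAAAAAAAAAAAAAAAAAAAAAAAAAAAAAAAAAAAAAAAAAAAAAAAAAAAAAAAAAAAAAAAAAAAAAAAAAAAAAAAAAAAAAAAAAAAAAAAAAAAAAAAAAAAAAAAAAAAAAAAAAAAAAAAAAAAAAAAAAAAAAAAAAAAAAAAAAAAAAAfAHAAAAAAAAAAAAD///wAAAAAAAAAAAD///8AAAAAAAAAAAH////AAAAAAAAAAAf////gAAAAAAAAAB/////gAAAAAAAAAB/////AAAAAAAAAAB/////AAAAAAAAAAB////+AAAAAAAAAAD////+AAAAAAAAAAH////8AAAAAAAAAAP////8AAAAAAAAAAf/9//4AAAAAAAAAAf/4H/wAAAAAAAAAA//wB/gAAAAAAAAAAf4AAeAAAAAAAAAAAPwAAAAAAAAAAAAAADgAAAAAAAAAAAAAAAAAAAAAAAAAAAAAAAAAAAAAAAAAAAAAAAAAAAAAAAAAAAAAAAAAAAAAAAAAAAAAAAAAAAAAAAAAAAAAAAAAAAAAAAAAAAAAAAAAAAAAAAAAAAAAAAAAAAAAAAAAAAAAAAAAAAAAAAAAAAAAAAAAAAAAAAAAAAAAAAAAAAAAAAAAAAAAAAAAAAAAAAAAAAAAAAAAAAAAAAAAAAAAAAAAAAAAAAAAAAAAAAAAAAAAAAAAAAAAAAAAAAAAAAAAAAAAAAAAAAAAAAAAAAAAAAAAAAAAAAAAAAAAAAAAAAAAAAAAAAAAAAAAAAAAAAAAAAAAAAAAAAAAAAAAAAAAAAAAAAAAAAAAAAAAAAAAAAAAAAAAAAAAAAAAAAAAAAAAAAAAAAAAAAAAAAAAAAAAAAAAAAAAAAAAAAAAAAAAAAAAAAAAAAAAAAAAAAAAAAAAAAAAAAAAAAAAAAAAAAA="/>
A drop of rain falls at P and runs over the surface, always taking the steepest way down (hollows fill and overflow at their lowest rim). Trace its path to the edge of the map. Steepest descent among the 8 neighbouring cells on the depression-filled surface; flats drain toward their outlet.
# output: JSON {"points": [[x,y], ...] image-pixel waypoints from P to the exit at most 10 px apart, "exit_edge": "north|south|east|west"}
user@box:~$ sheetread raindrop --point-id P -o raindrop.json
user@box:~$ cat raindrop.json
{"points": [[238, 195], [230, 198], [219, 203], [213, 211], [202, 211], [191, 214], [181, 223], [170, 226], [159, 215], [150, 205], [154, 194], [159, 183], [163, 173], [174, 162], [185, 151], [195, 143], [206, 133], [207, 122], [207, 111], [206, 101], [198, 90], [189, 85], [178, 78], [167, 67], [159, 57], [149, 46], [147, 35], [139, 25], [135, 17]], "exit_edge": "north"}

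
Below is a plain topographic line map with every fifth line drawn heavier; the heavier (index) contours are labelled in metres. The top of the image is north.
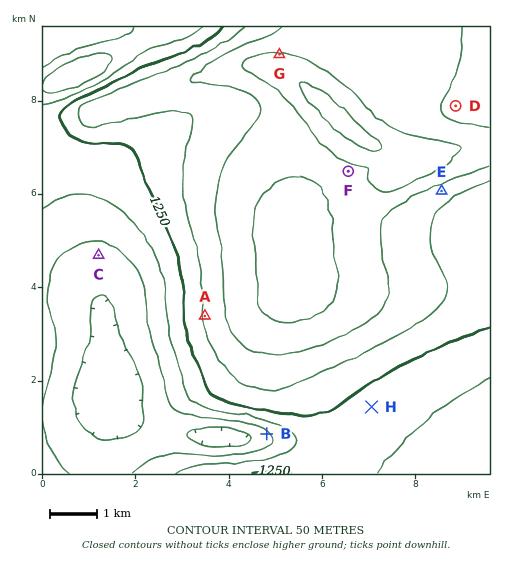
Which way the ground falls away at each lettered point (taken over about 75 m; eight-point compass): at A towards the W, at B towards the SW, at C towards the S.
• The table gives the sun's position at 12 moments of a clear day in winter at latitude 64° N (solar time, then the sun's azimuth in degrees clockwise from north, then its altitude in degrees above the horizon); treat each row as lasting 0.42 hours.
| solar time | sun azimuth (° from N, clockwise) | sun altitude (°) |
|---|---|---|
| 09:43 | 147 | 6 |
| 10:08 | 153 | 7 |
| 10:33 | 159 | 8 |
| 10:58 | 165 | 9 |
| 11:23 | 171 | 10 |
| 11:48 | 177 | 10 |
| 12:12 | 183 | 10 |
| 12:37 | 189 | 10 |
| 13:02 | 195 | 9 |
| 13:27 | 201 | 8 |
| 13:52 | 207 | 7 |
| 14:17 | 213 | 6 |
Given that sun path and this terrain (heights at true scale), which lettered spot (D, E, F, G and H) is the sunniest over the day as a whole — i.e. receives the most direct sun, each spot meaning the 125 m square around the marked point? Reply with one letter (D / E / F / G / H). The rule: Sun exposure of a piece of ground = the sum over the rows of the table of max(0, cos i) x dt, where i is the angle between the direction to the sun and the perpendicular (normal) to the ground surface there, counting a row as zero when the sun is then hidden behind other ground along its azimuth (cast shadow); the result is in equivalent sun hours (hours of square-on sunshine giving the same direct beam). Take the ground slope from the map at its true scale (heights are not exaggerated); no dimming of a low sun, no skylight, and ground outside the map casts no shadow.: E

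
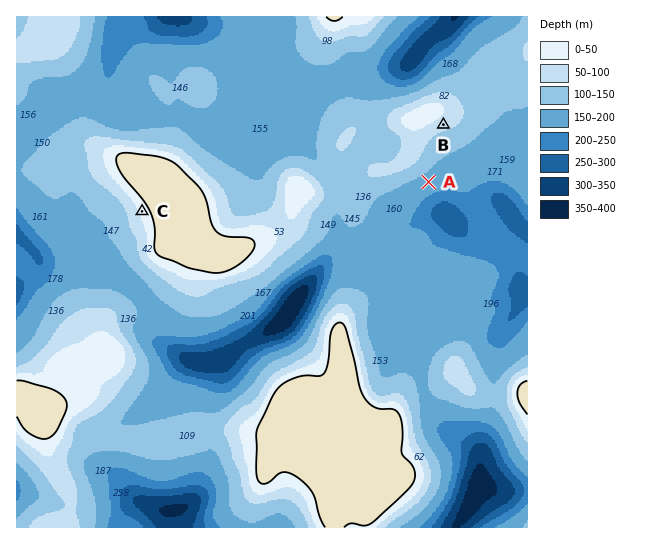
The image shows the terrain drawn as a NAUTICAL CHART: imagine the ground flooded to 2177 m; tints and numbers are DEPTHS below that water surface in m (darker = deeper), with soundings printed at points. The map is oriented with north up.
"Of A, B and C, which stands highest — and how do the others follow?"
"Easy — C B A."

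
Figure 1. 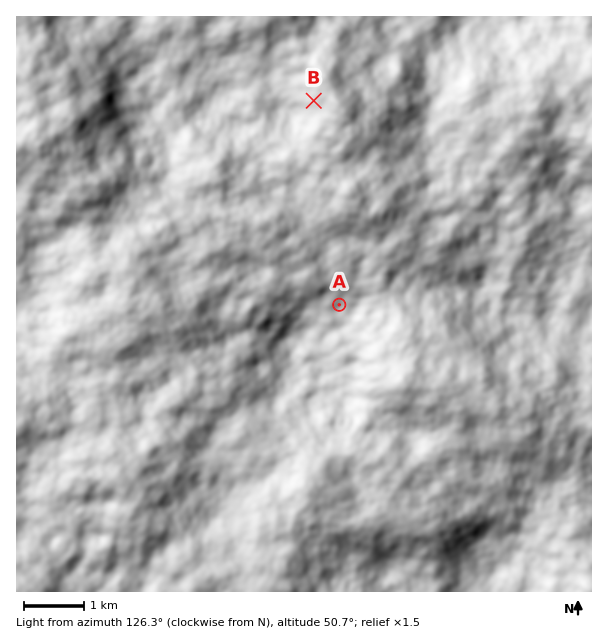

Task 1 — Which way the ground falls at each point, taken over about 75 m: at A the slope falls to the N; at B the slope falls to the E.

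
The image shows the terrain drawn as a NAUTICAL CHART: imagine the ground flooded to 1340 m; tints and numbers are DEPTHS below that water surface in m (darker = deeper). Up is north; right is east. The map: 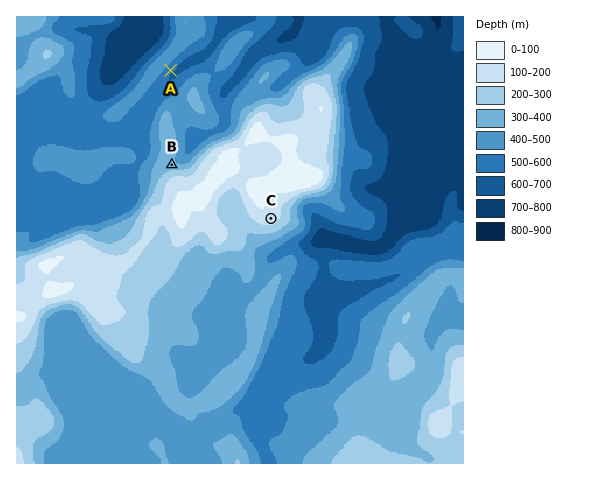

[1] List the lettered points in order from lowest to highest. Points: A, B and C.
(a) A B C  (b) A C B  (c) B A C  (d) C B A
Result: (a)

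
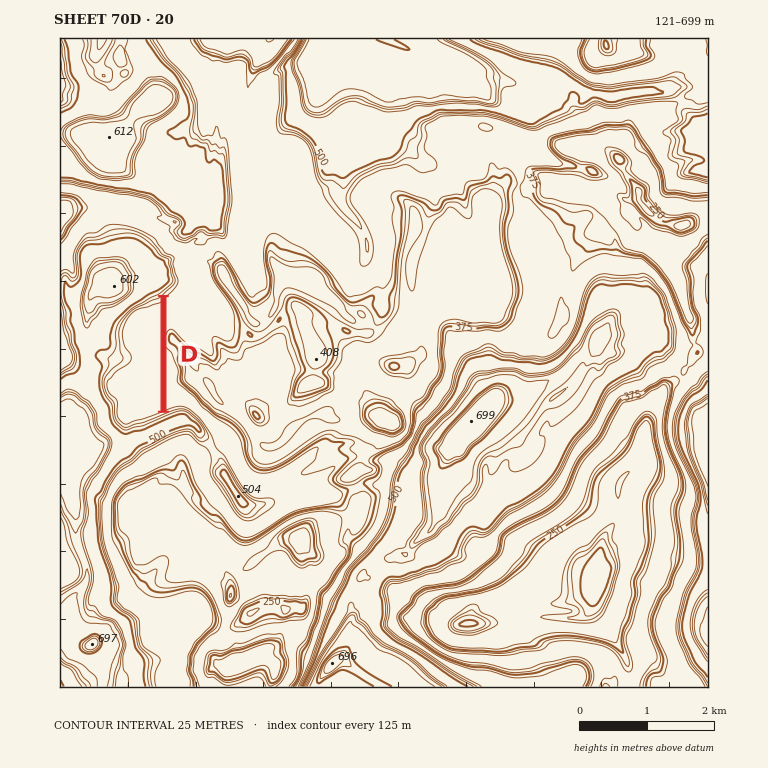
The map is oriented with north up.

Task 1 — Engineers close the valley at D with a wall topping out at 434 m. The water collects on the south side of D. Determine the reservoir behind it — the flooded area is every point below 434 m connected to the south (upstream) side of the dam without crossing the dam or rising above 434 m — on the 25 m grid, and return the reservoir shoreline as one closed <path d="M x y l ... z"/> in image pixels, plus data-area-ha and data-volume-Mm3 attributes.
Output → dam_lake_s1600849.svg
<path d="M160 300l-2 2-5 0-5 3-8 2-7 3-6 6-5 9-2 12 2 1 0 9 7 8 0 4-4 6-11 5-9 11 2 11 8 9 0 13 2 2 0 3 6 6 5 0 5-3 17-3 5-4 3 0 3-2-1-113z" data-area-ha="106" data-volume-Mm3="21.55"/>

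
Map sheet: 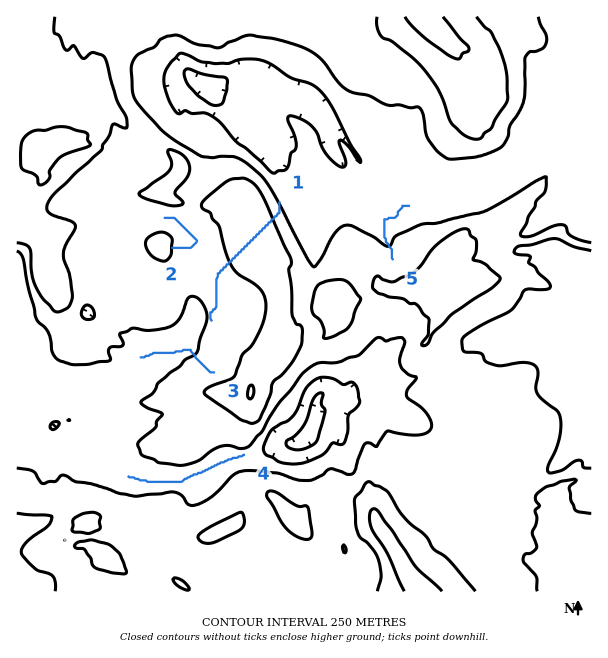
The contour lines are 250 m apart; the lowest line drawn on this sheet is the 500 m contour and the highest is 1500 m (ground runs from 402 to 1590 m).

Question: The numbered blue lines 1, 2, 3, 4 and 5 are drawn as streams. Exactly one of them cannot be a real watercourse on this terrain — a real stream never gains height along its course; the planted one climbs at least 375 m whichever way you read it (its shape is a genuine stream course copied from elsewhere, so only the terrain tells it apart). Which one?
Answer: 1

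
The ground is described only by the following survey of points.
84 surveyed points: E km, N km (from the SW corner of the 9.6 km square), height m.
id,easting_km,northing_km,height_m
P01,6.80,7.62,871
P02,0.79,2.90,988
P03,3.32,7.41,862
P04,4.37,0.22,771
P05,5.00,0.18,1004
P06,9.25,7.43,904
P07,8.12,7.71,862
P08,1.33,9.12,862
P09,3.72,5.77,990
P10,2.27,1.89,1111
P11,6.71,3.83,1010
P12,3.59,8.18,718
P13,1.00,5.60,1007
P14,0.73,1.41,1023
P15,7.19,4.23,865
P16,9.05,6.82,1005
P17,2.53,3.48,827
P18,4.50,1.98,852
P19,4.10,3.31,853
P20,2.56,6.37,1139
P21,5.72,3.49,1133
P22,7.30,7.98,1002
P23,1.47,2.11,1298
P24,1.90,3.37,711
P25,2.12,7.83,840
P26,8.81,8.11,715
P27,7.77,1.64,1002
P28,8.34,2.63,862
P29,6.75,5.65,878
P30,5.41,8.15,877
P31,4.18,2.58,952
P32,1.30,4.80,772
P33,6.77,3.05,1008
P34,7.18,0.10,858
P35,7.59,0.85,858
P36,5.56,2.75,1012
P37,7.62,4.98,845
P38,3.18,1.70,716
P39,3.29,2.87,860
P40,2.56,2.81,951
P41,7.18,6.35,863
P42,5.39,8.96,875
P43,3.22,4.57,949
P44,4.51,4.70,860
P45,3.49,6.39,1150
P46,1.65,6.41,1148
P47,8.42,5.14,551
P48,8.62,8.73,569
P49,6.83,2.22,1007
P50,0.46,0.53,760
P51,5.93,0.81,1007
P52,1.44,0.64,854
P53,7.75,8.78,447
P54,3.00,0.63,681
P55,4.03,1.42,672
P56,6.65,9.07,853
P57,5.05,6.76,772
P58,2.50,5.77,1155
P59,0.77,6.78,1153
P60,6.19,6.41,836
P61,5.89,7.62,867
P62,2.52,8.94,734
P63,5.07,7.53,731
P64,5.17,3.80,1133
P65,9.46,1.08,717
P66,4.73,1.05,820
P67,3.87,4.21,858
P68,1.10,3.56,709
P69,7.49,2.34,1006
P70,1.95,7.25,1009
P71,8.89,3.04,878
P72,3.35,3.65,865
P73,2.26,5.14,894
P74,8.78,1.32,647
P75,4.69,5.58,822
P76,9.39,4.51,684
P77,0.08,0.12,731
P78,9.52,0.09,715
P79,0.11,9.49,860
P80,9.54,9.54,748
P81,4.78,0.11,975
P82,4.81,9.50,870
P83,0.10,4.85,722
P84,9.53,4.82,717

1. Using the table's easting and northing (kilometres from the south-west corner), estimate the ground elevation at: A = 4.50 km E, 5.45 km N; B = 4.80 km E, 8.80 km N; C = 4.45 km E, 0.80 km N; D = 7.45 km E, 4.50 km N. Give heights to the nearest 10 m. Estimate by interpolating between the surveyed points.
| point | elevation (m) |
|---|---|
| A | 840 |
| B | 860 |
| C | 850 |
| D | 860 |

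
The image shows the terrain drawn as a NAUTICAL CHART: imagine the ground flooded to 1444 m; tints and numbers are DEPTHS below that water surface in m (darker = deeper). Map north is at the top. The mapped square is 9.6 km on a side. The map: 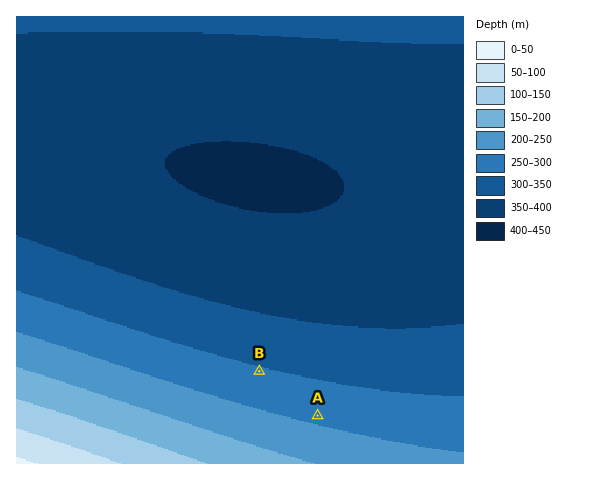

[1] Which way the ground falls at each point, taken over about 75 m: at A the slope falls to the N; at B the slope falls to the N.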